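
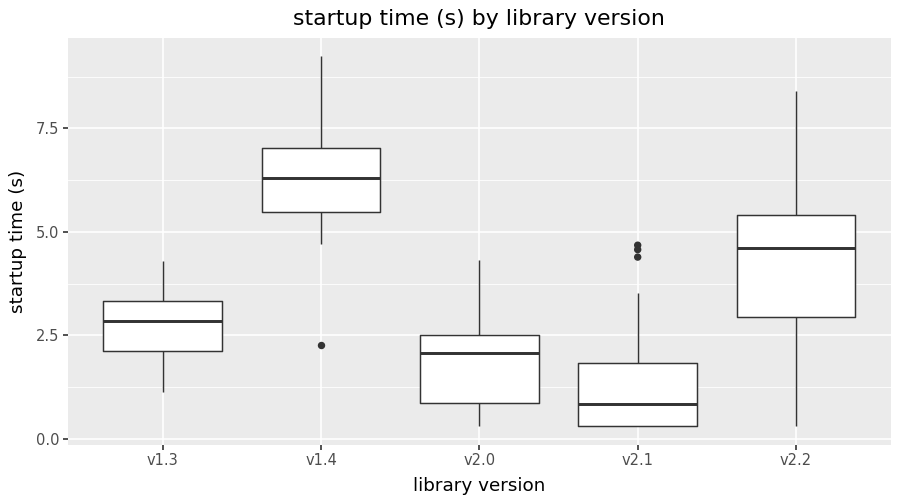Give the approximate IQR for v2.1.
Q3 ≈ 2.0, Q1 ≈ 0.5; IQR ≈ 1.5.

≈ 1.5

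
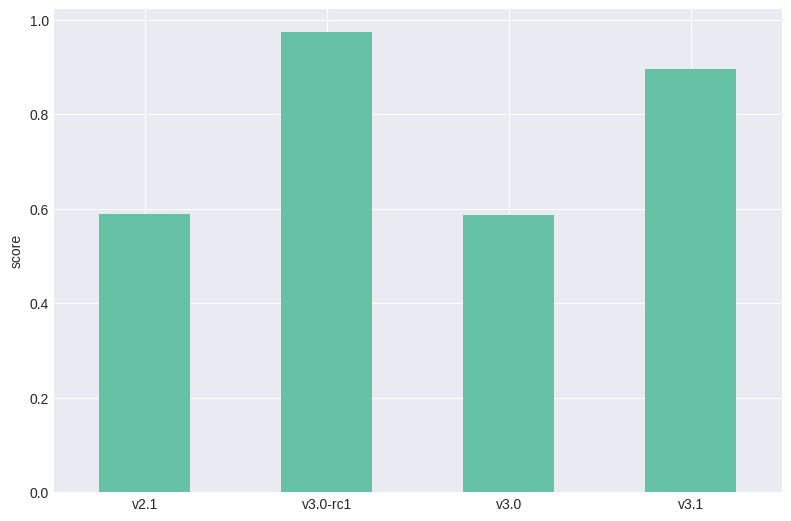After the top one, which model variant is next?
Top 3: v3.0-rc1 ≈ 1.0, v3.1 ≈ 0.9, v2.1 ≈ 0.6.

v3.1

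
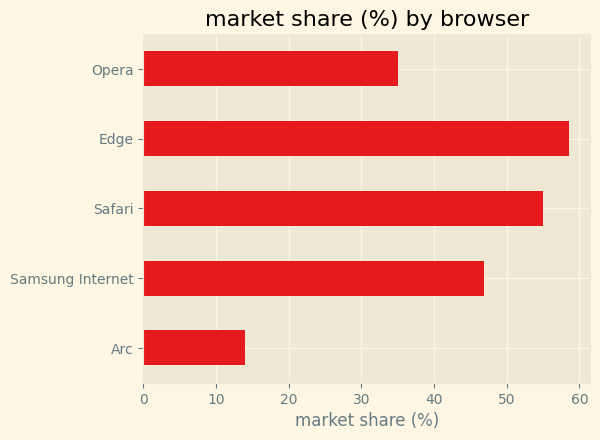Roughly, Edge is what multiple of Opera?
≈ 1.71×

Edge ≈ 60, Opera ≈ 35; 60/35 ≈ 1.71.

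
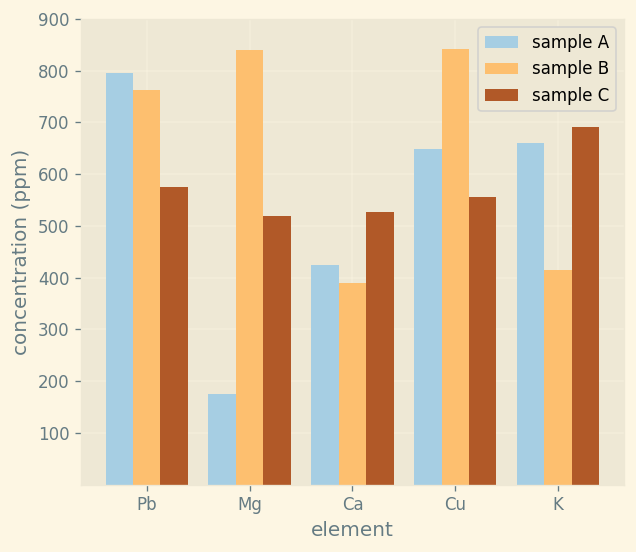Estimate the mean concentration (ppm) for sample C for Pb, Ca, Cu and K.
≈ 600

(600 + 500 + 600 + 700) / 4 ≈ 600.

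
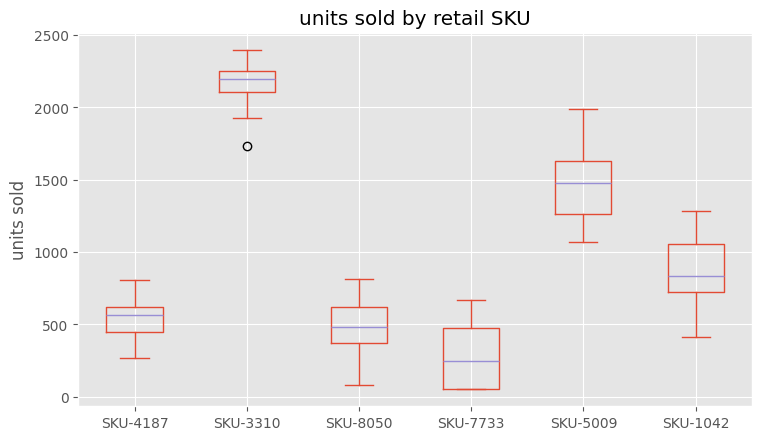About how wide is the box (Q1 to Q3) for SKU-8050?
≈ 200

Q3 ≈ 600, Q1 ≈ 400; IQR ≈ 200.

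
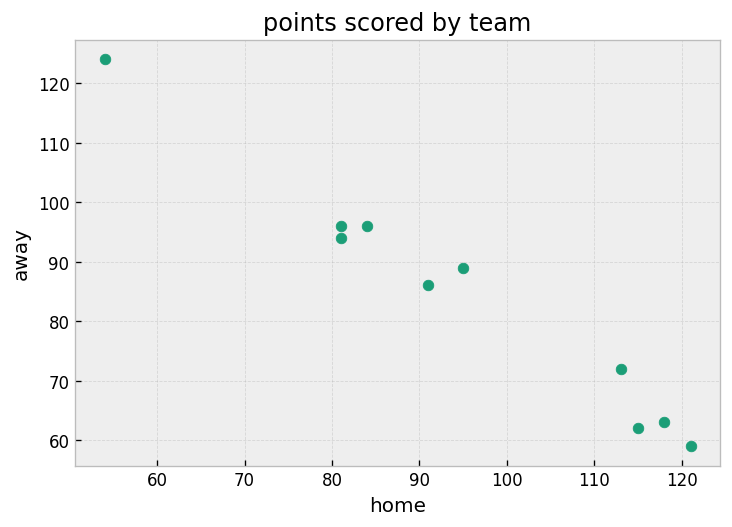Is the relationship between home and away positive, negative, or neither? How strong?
negative, strong

Points are negatively correlated; strong (|r| ≈ 1.0).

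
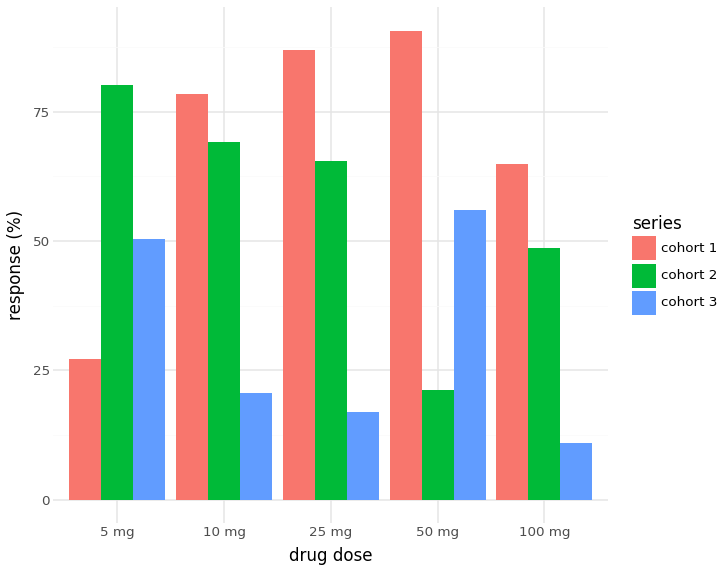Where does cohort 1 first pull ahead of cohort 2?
5 mg: cohort 1 ≈ 30 vs cohort 2 ≈ 80 (not yet); 10 mg: cohort 1 ≈ 80 vs cohort 2 ≈ 70 (first crossover).

10 mg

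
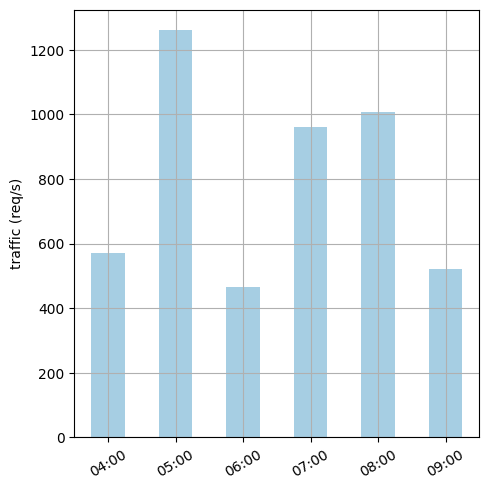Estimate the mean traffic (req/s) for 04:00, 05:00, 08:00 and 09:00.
(600 + 1200 + 1000 + 600) / 4 ≈ 850.

≈ 850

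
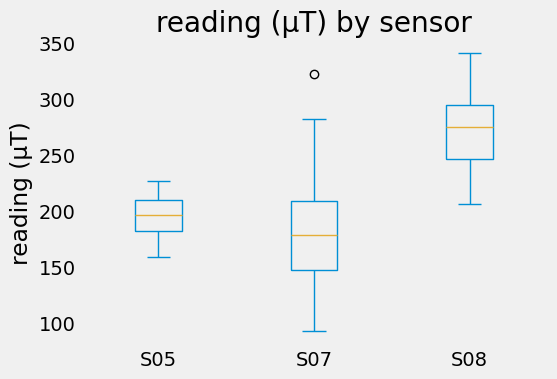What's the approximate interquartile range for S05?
≈ 30

Q3 ≈ 210, Q1 ≈ 180; IQR ≈ 30.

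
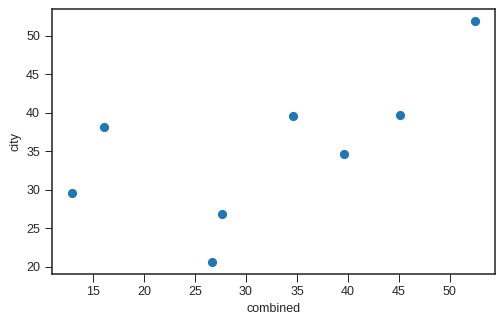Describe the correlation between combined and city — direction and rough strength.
positive, moderate

Points are positively correlated; moderate (|r| ≈ 0.6).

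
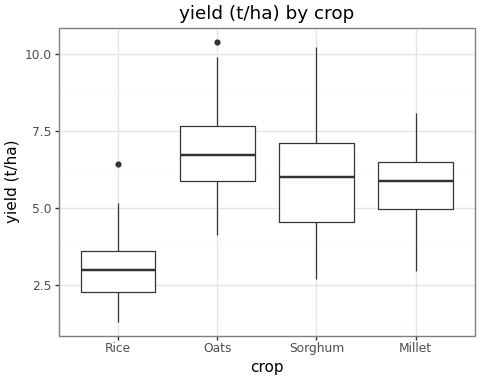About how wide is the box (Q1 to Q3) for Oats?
Q3 ≈ 7.5, Q1 ≈ 6.0; IQR ≈ 1.5.

≈ 1.5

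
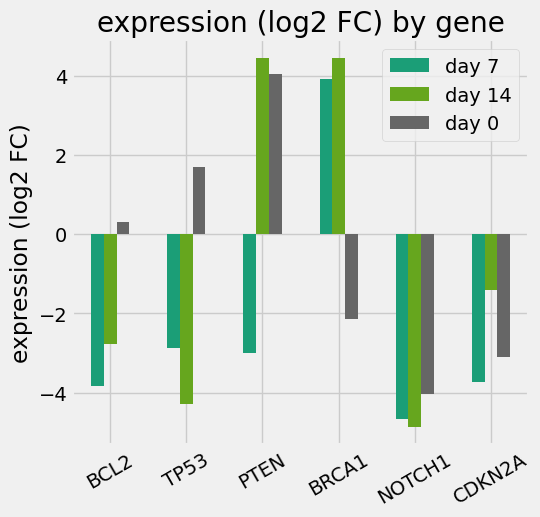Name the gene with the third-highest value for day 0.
BCL2

Top 4 for day 0: PTEN ≈ 4, TP53 ≈ 2, BCL2 ≈ 0, BRCA1 ≈ -2.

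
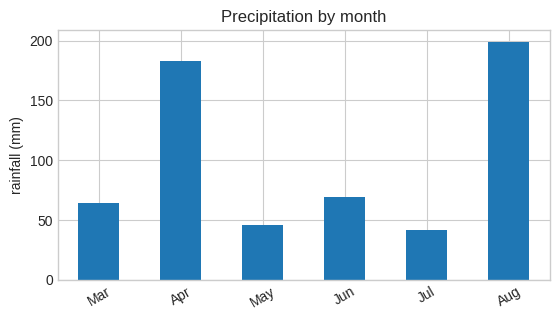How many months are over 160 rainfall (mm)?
Above 160: Apr, Aug.

2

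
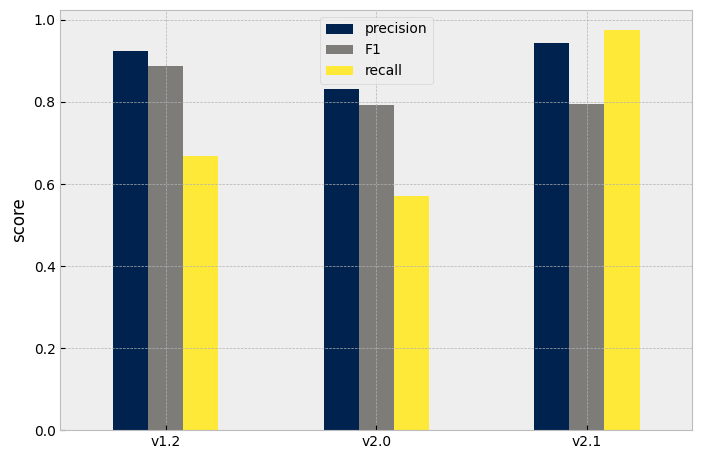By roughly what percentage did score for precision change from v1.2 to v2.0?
v1.2 ≈ 0.9, v2.0 ≈ 0.8; (0.8 − 0.9) / 0.9 ≈ -11.1%.

≈ -11.1%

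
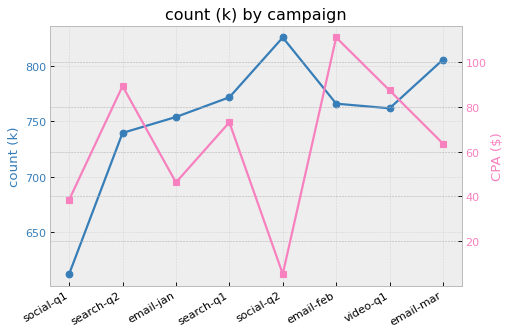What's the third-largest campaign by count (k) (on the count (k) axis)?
search-q1

Top 4 (on the count (k) axis): social-q2 ≈ 820, email-mar ≈ 800, search-q1 ≈ 780, email-feb ≈ 760.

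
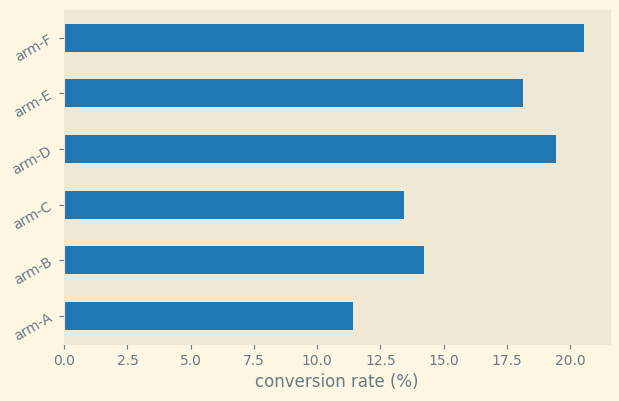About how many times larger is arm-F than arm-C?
arm-F ≈ 20, arm-C ≈ 14; 20/14 ≈ 1.43.

≈ 1.43×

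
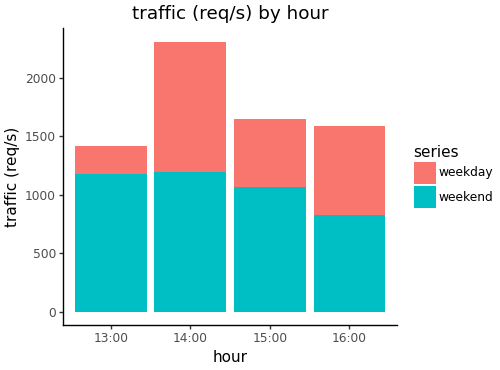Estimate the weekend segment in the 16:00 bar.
≈ 800

weekend top ≈ 800, bottom ≈ 0; segment ≈ 800.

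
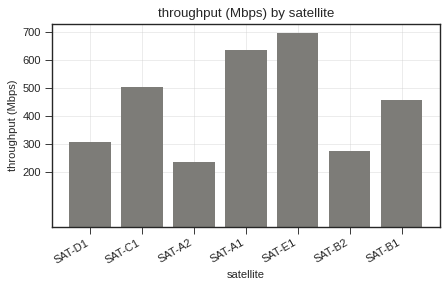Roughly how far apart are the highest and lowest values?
≈ 500

Max SAT-E1 ≈ 700, min SAT-A2 ≈ 200; range ≈ 500.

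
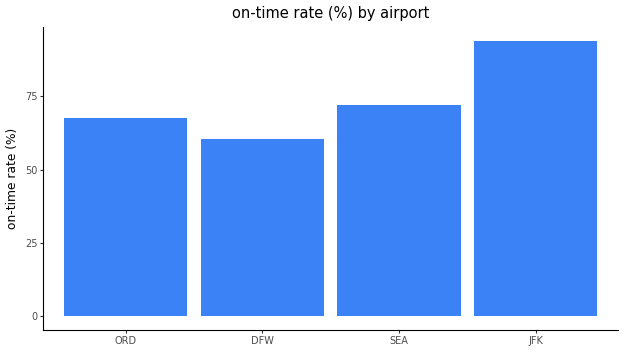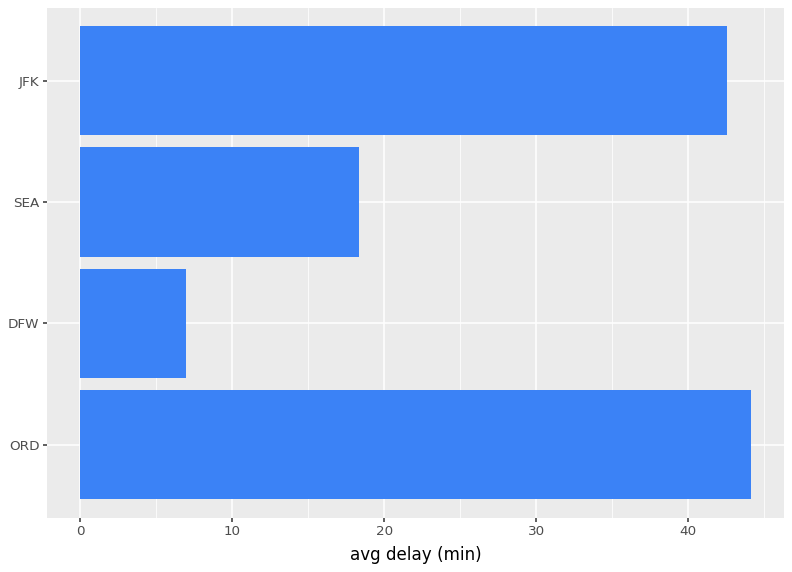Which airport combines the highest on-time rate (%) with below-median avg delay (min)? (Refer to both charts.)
Chart 2 median avg delay (min) ≈ 30; below-median airports: DFW, SEA. Among those, SEA has the highest on-time rate (%) (≈ 70).

SEA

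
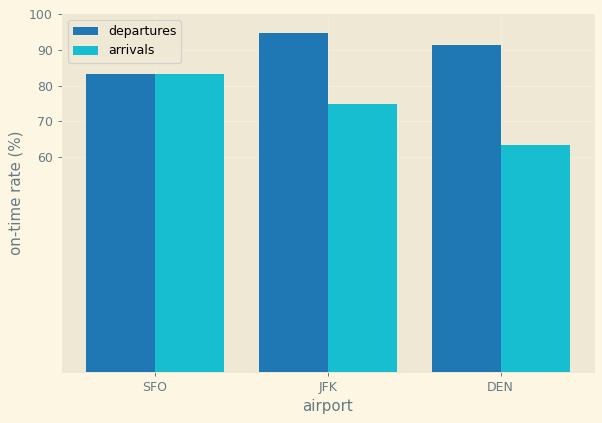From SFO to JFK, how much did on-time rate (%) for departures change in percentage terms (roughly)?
SFO ≈ 80, JFK ≈ 90; (90 − 80) / 80 ≈ +12.5%.

≈ +12.5%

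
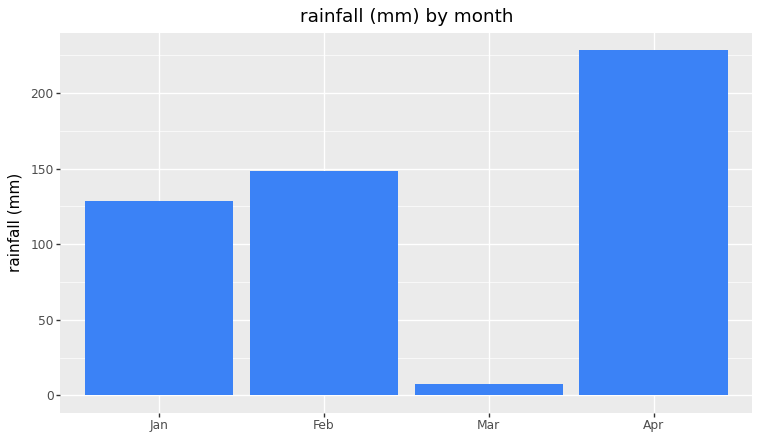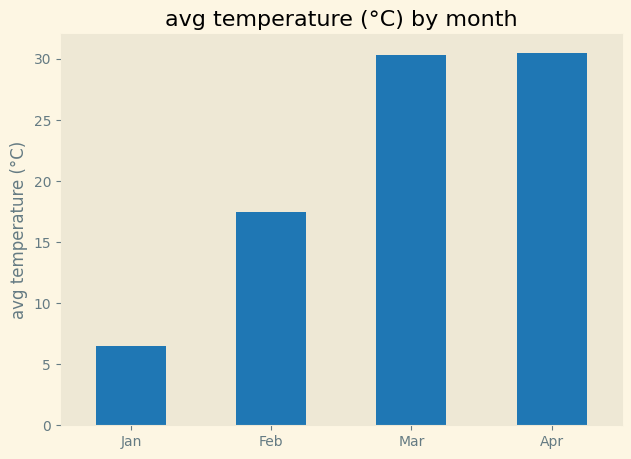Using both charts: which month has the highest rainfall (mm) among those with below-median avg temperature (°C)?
Feb

Chart 2 median avg temperature (°C) ≈ 25; below-median months: Jan, Feb. Among those, Feb has the highest rainfall (mm) (≈ 150).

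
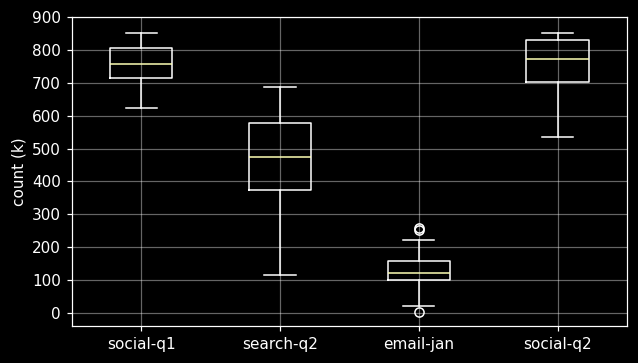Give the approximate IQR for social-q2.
Q3 ≈ 800, Q1 ≈ 700; IQR ≈ 100.

≈ 100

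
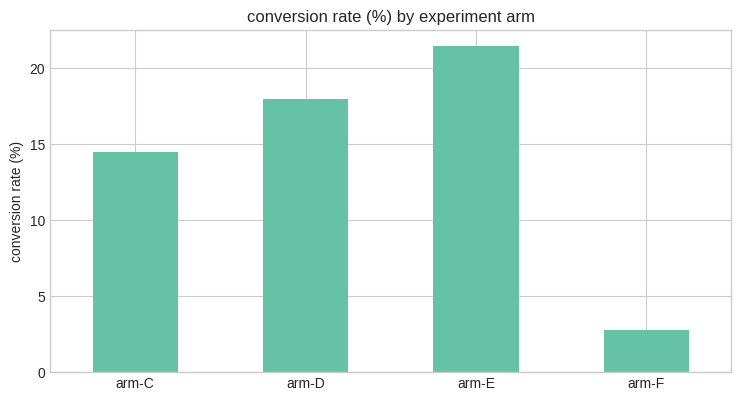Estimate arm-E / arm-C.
arm-E ≈ 22, arm-C ≈ 14; 22/14 ≈ 1.57.

≈ 1.57×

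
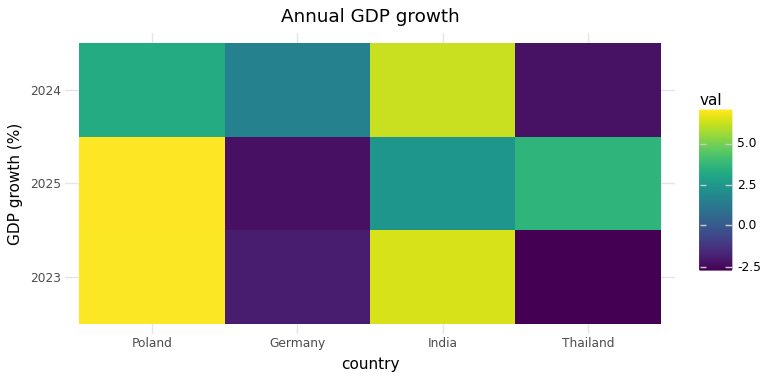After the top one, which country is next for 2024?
Poland

Top 3 for 2024: India ≈ 6, Poland ≈ 3, Germany ≈ 2.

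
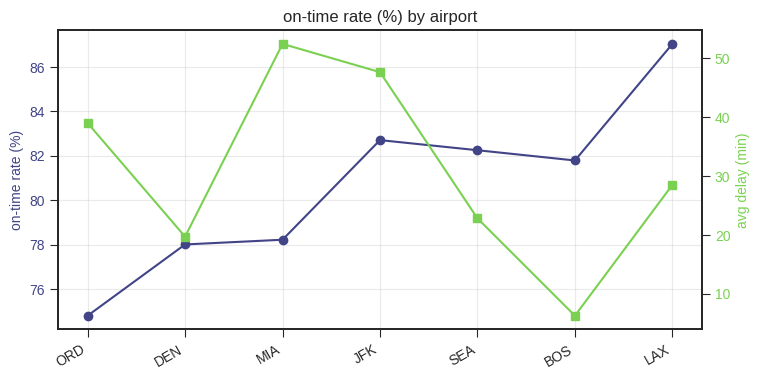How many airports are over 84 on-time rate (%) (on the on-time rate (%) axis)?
1

Above 84: LAX.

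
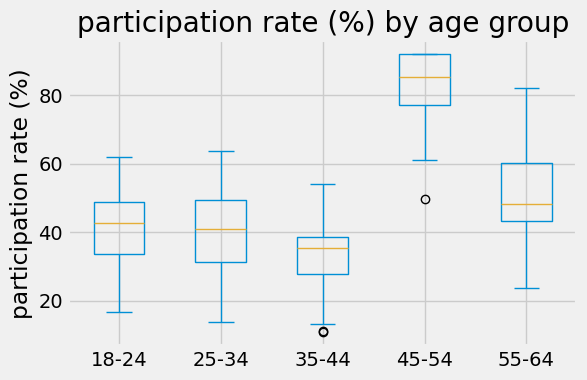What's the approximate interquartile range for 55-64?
≈ 15

Q3 ≈ 60, Q1 ≈ 45; IQR ≈ 15.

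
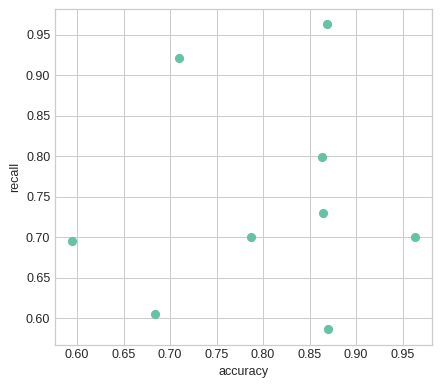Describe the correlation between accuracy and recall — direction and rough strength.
no clear correlation

Points are roughly uncorrelated; weak (|r| ≈ 0.1).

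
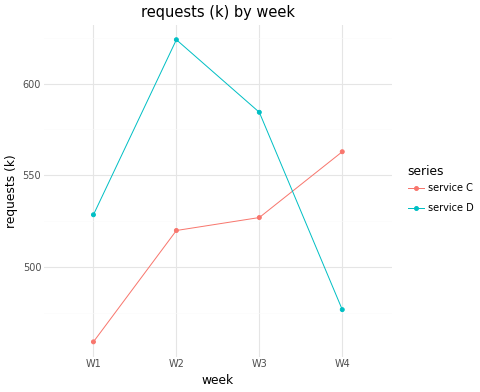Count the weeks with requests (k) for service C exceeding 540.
Above 540: W4.

1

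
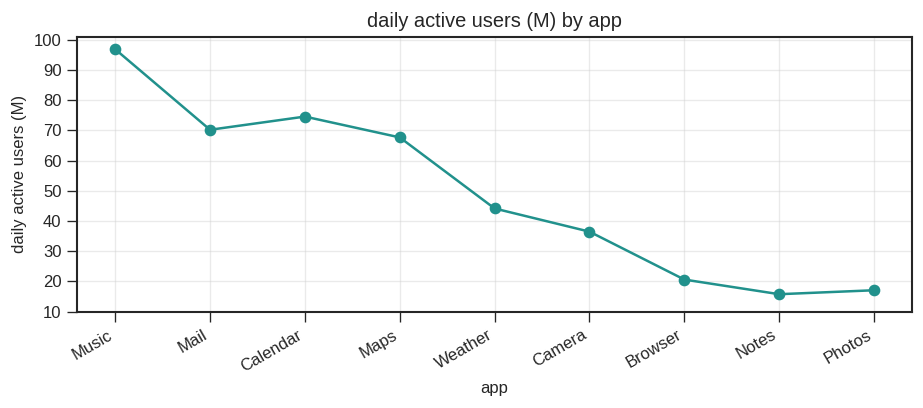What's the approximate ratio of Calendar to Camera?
≈ 1.75×

Calendar ≈ 70, Camera ≈ 40; 70/40 ≈ 1.75.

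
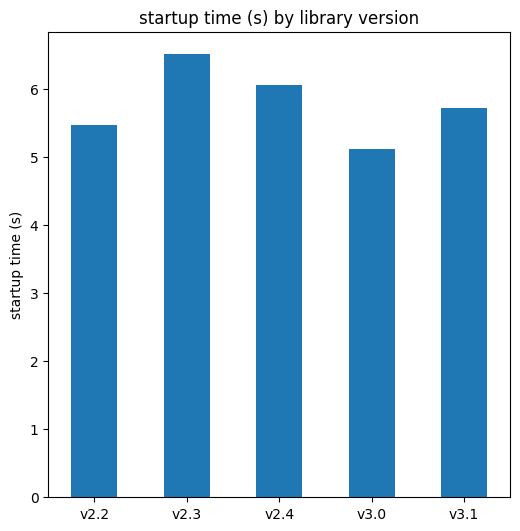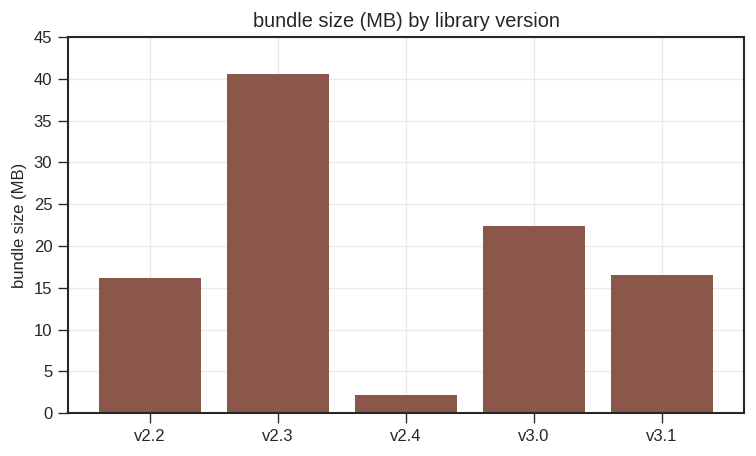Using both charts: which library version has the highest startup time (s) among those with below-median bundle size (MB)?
v2.4

Chart 2 median bundle size (MB) ≈ 15; below-median library versions: v2.2, v2.4. Among those, v2.4 has the highest startup time (s) (≈ 6).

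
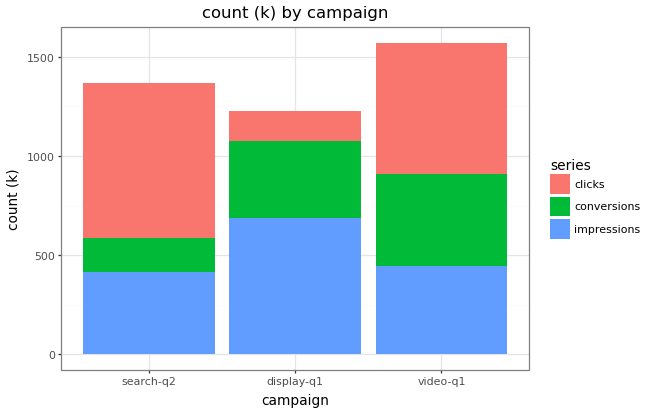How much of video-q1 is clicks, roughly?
clicks top ≈ 1600, bottom ≈ 1000; segment ≈ 600.

≈ 600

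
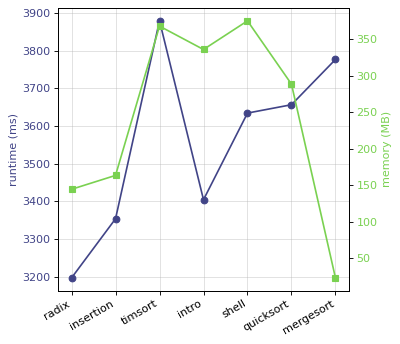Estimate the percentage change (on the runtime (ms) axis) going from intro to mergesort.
intro ≈ 3400, mergesort ≈ 3800; (3800 − 3400) / 3400 ≈ +11.8%.

≈ +11.8%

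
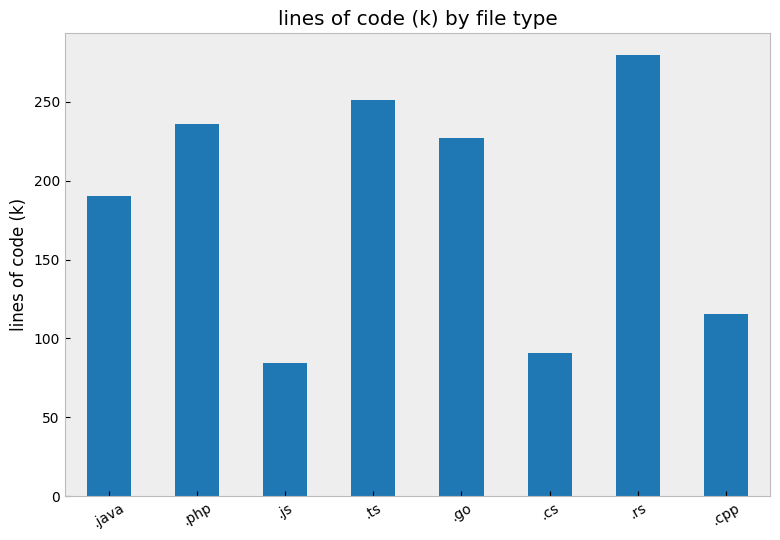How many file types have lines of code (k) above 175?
5

Above 175: .java, .php, .ts, .go, .rs.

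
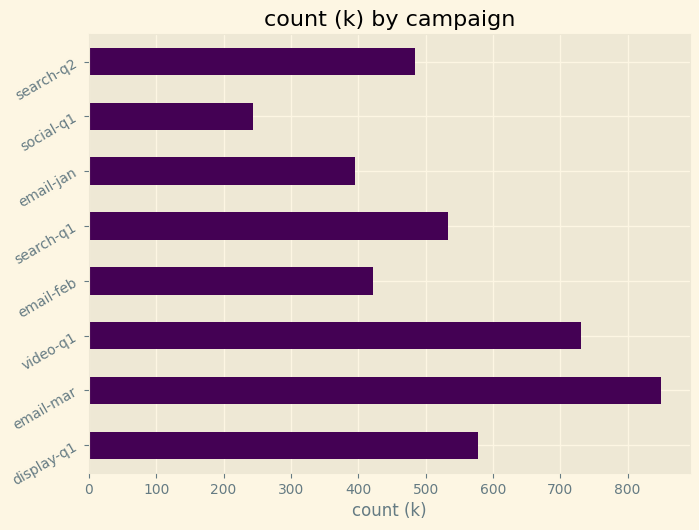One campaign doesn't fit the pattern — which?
email-mar ≈ 800; the rest sit between ≈ 200 and ≈ 700.

email-mar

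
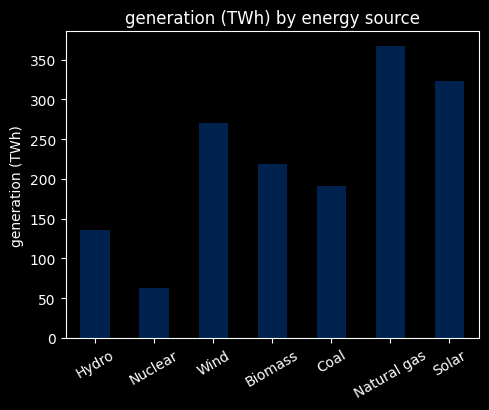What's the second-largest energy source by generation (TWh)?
Top 3: Natural gas ≈ 350, Solar ≈ 300, Wind ≈ 250.

Solar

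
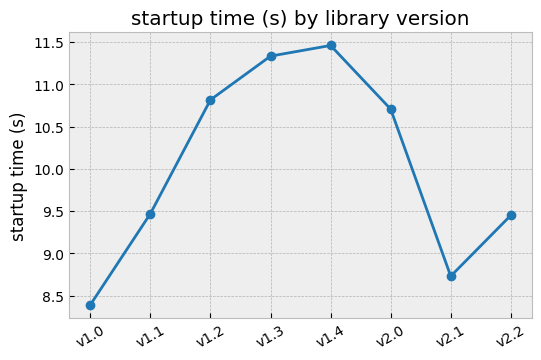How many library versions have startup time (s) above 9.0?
Above 9.0: v1.1, v1.2, v1.3, v1.4, v2.0, v2.2.

6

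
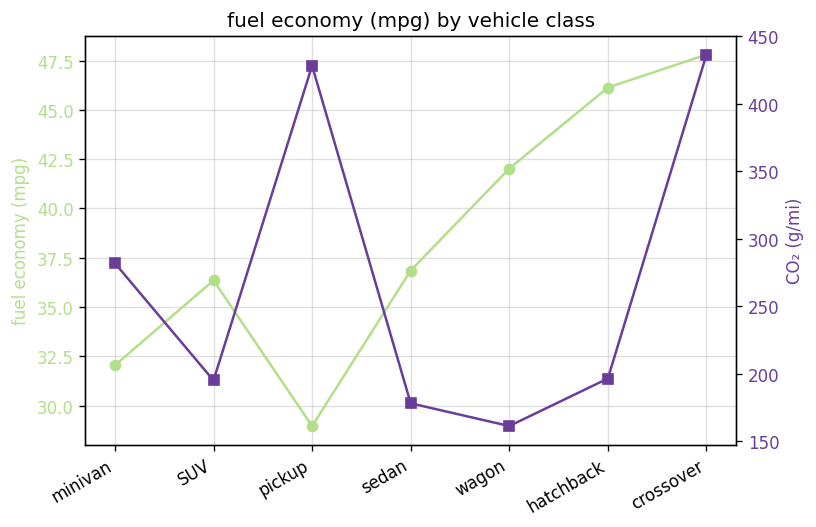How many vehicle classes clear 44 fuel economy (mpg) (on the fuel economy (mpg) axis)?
Above 44: hatchback, crossover.

2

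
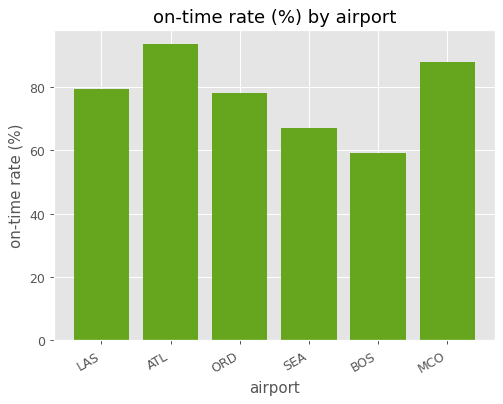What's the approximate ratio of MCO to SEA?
≈ 1.29×

MCO ≈ 90, SEA ≈ 70; 90/70 ≈ 1.29.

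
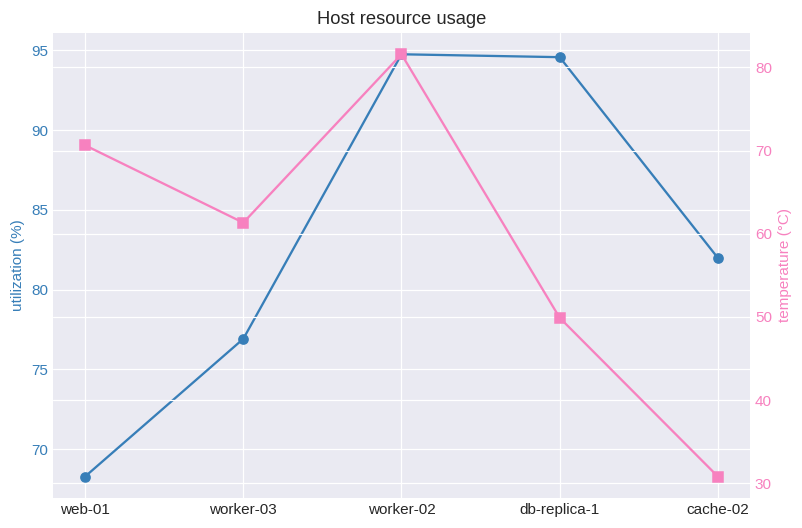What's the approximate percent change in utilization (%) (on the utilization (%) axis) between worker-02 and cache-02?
≈ -15.8%

worker-02 ≈ 95, cache-02 ≈ 80; (80 − 95) / 95 ≈ -15.8%.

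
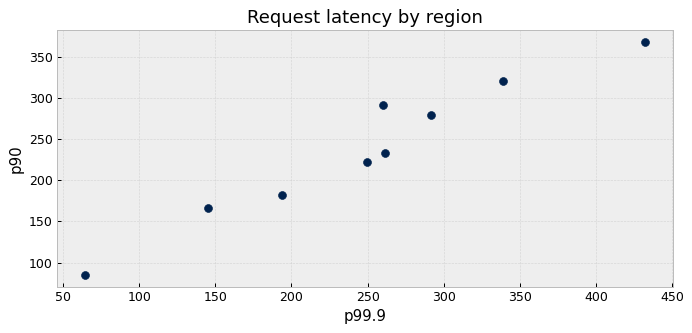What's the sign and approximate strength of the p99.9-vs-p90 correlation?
positive, strong

Points are positively correlated; strong (|r| ≈ 1.0).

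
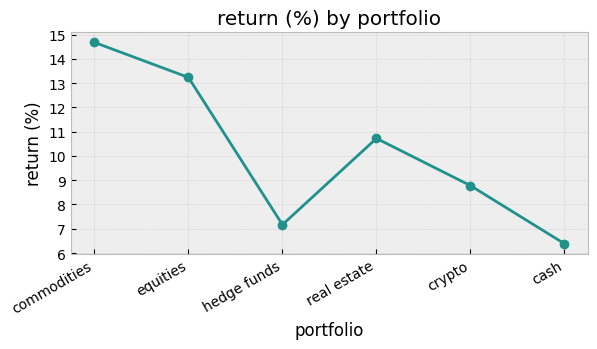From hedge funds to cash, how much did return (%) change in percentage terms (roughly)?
hedge funds ≈ 7, cash ≈ 6; (6 − 7) / 7 ≈ -14.3%.

≈ -14.3%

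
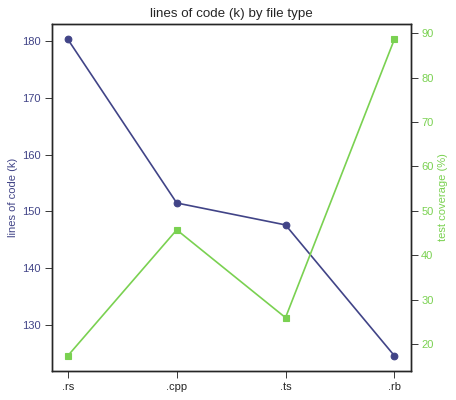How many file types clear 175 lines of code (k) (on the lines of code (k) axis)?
Above 175: .rs.

1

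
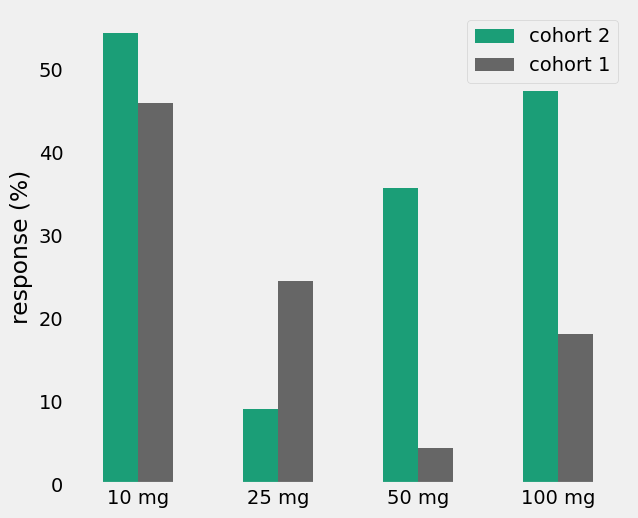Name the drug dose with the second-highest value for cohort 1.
25 mg

Top 3 for cohort 1: 10 mg ≈ 45, 25 mg ≈ 25, 100 mg ≈ 20.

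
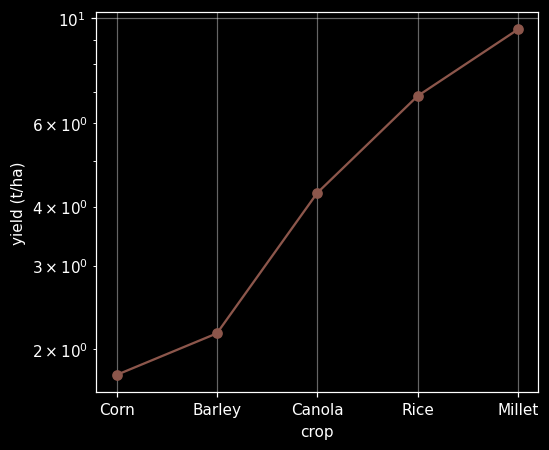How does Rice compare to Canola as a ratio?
≈ 1.75×

Rice ≈ 7, Canola ≈ 4; 7/4 ≈ 1.75.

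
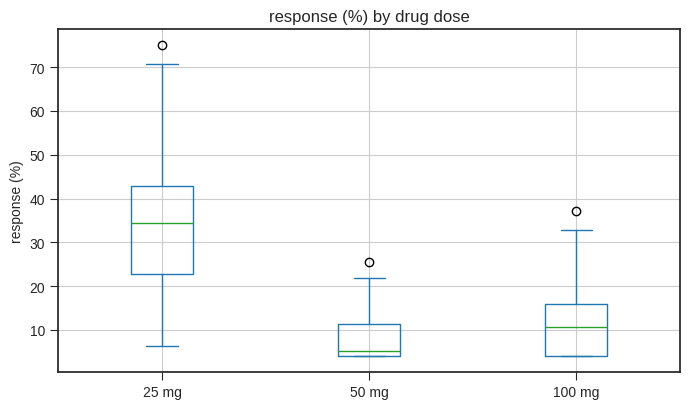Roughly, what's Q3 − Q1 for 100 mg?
Q3 ≈ 15, Q1 ≈ 5; IQR ≈ 10.

≈ 10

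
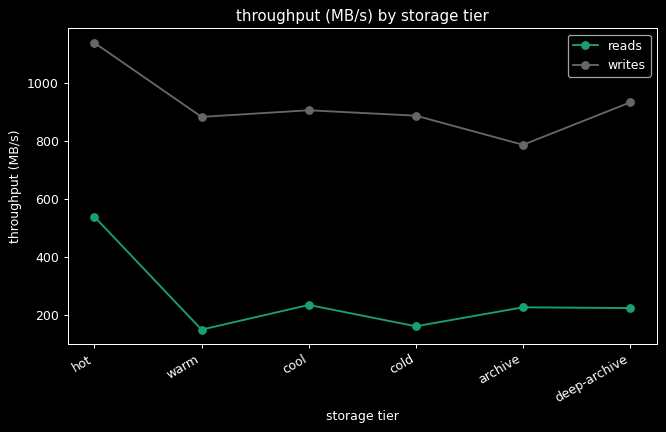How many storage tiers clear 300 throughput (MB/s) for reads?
Above 300: hot.

1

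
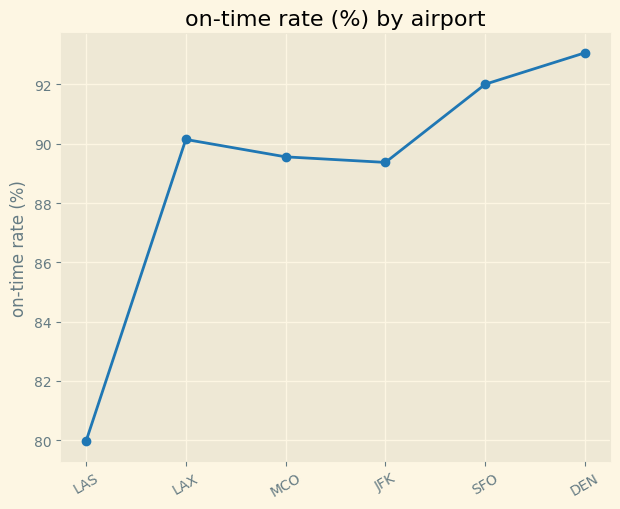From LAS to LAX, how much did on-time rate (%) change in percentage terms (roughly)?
≈ +12.5%

LAS ≈ 80, LAX ≈ 90; (90 − 80) / 80 ≈ +12.5%.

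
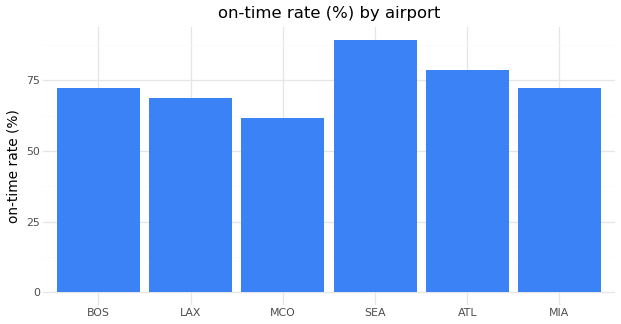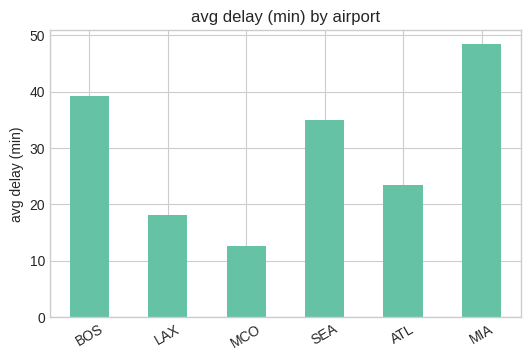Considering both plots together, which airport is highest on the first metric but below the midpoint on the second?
Chart 2 median avg delay (min) ≈ 30; below-median airports: LAX, MCO, ATL. Among those, ATL has the highest on-time rate (%) (≈ 80).

ATL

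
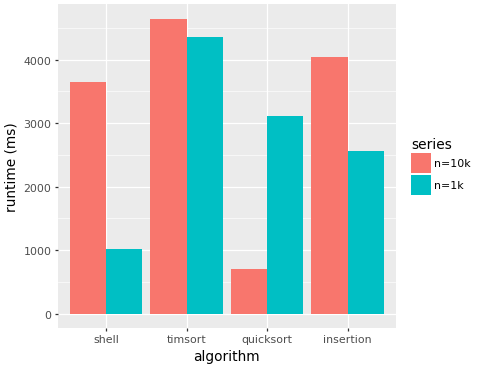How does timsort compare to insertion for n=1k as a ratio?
timsort ≈ 4500, insertion ≈ 2500; 4500/2500 ≈ 1.8.

≈ 1.8×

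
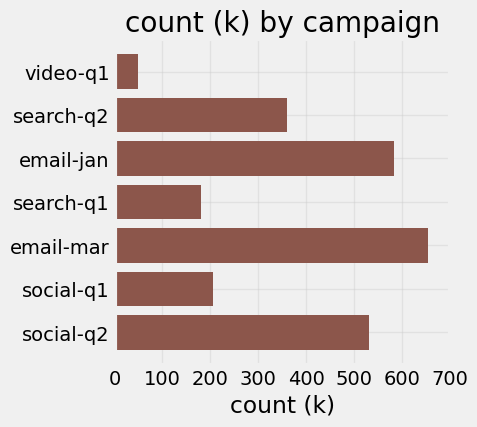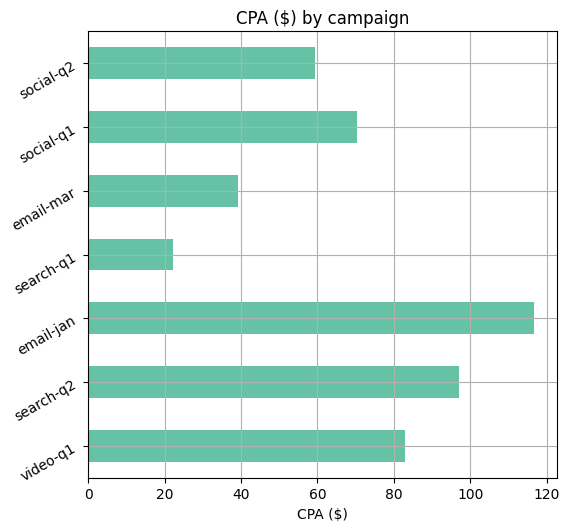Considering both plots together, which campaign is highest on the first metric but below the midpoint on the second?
email-mar

Chart 2 median CPA ($) ≈ 80; below-median campaigns: search-q1, email-mar, social-q2. Among those, email-mar has the highest count (k) (≈ 700).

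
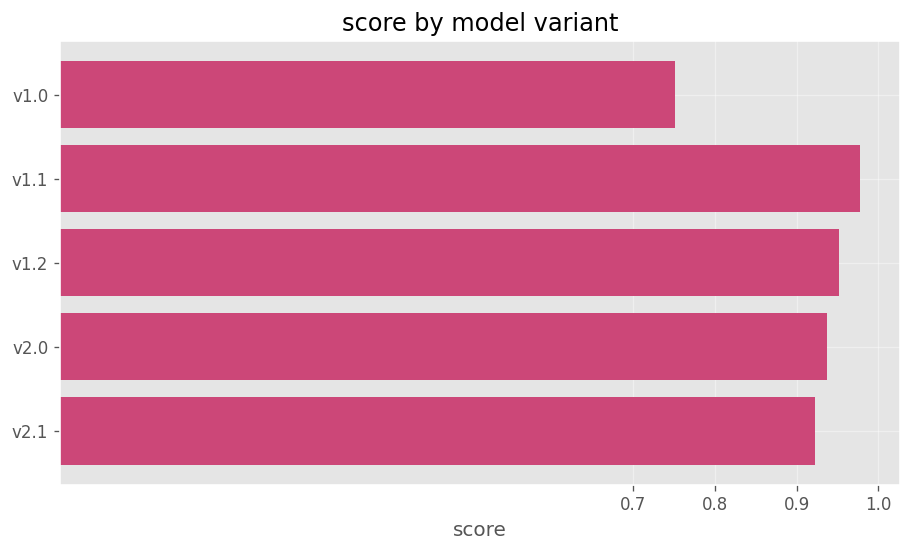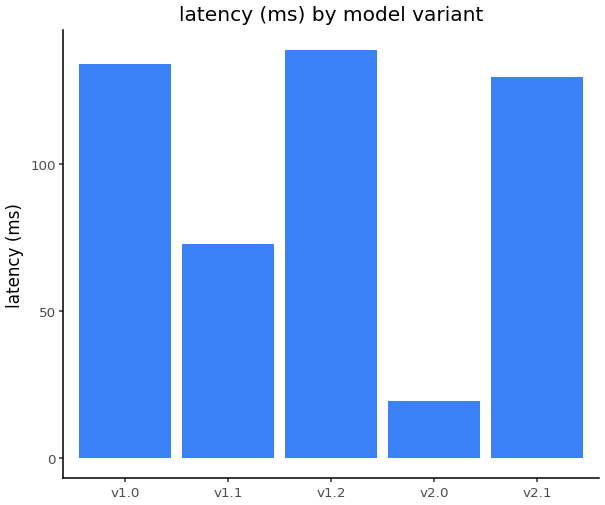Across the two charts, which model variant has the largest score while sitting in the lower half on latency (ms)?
Chart 2 median latency (ms) ≈ 120; below-median model variants: v1.1, v2.0. Among those, v1.1 has the highest score (≈ 1).

v1.1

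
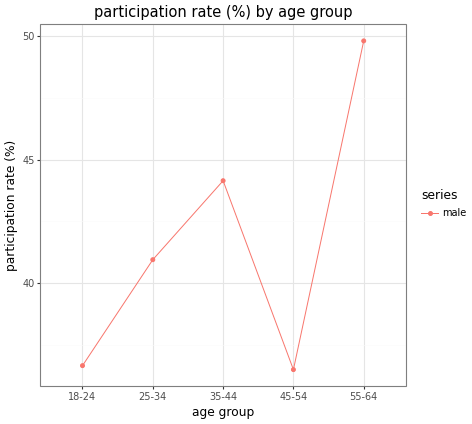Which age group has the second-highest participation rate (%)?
Top 3: 55-64 ≈ 50, 35-44 ≈ 44, 25-34 ≈ 40.

35-44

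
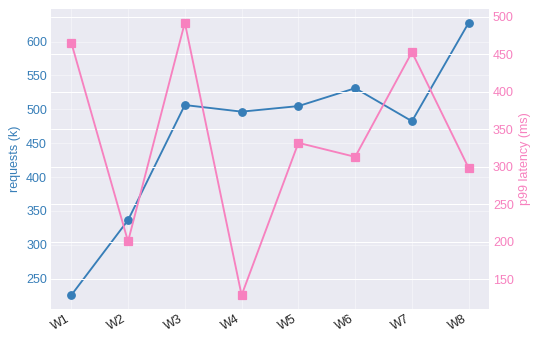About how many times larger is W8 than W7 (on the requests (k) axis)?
W8 ≈ 650, W7 ≈ 500; 650/500 ≈ 1.3.

≈ 1.3×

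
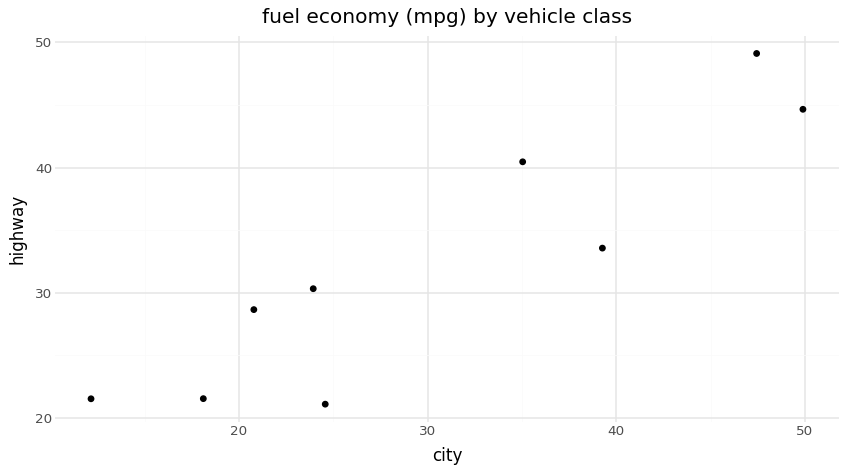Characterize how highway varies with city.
positive, strong

Points are positively correlated; strong (|r| ≈ 0.9).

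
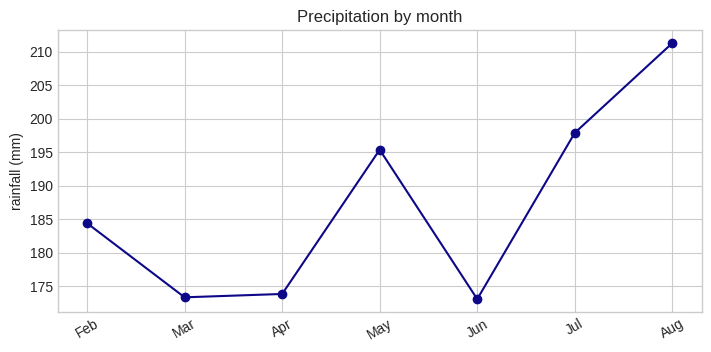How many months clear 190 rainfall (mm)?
3

Above 190: May, Jul, Aug.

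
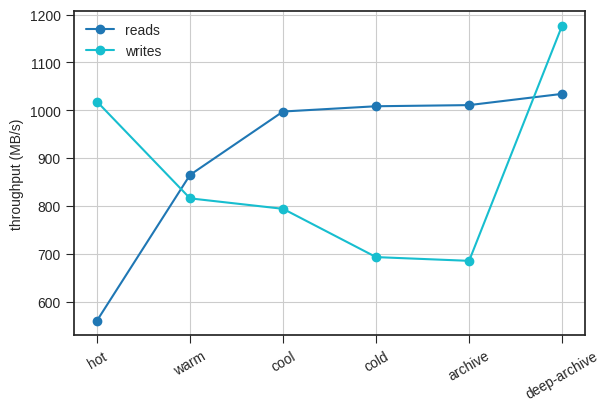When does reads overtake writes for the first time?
hot: reads ≈ 600 vs writes ≈ 1000 (not yet); warm: reads ≈ 900 vs writes ≈ 800 (first crossover).

warm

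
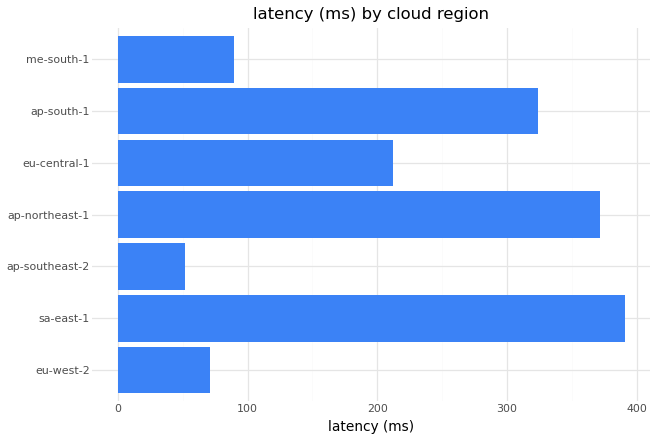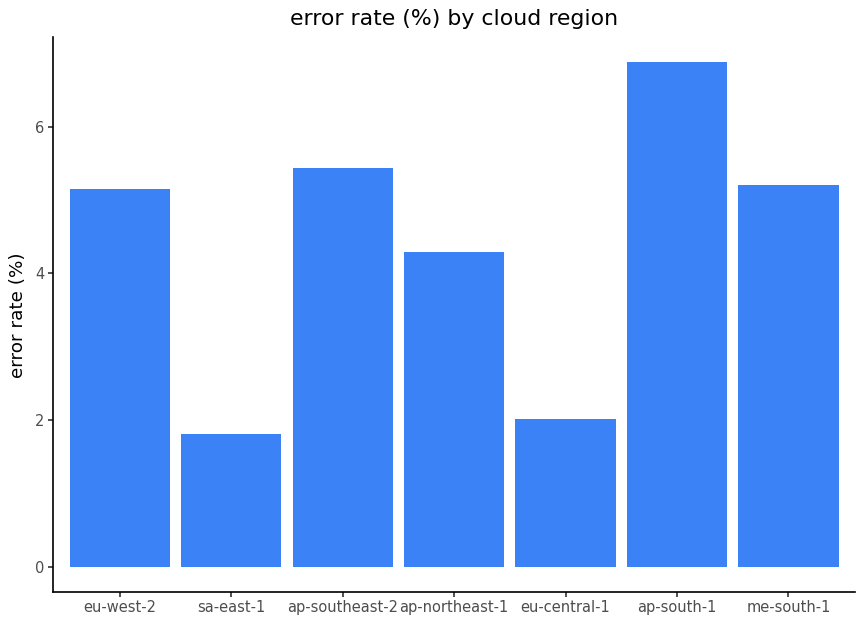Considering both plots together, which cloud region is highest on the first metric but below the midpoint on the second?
sa-east-1

Chart 2 median error rate (%) ≈ 5; below-median cloud regions: sa-east-1, ap-northeast-1, eu-central-1. Among those, sa-east-1 has the highest latency (ms) (≈ 400).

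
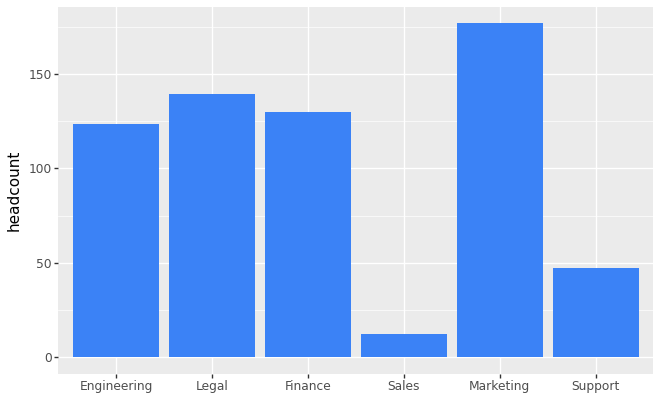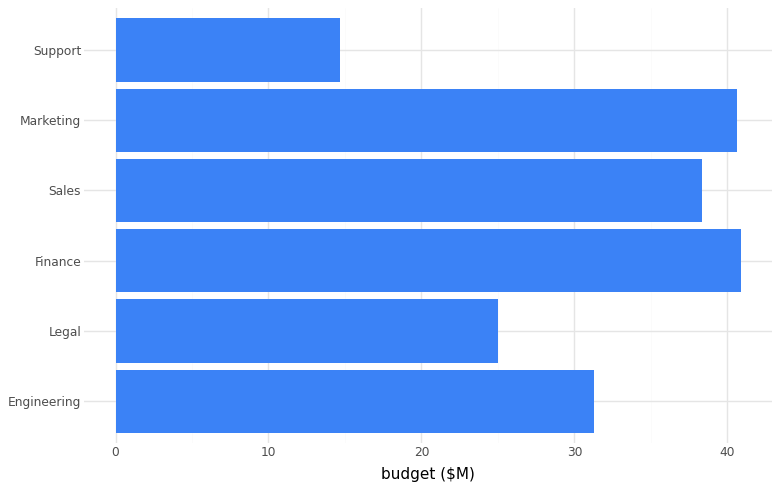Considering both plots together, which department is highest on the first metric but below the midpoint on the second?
Chart 2 median budget ($M) ≈ 35; below-median departments: Engineering, Legal, Support. Among those, Legal has the highest headcount (≈ 140).

Legal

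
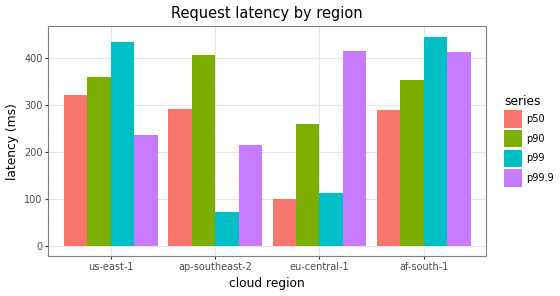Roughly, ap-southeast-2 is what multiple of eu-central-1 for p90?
≈ 1.6×

ap-southeast-2 ≈ 400, eu-central-1 ≈ 250; 400/250 ≈ 1.6.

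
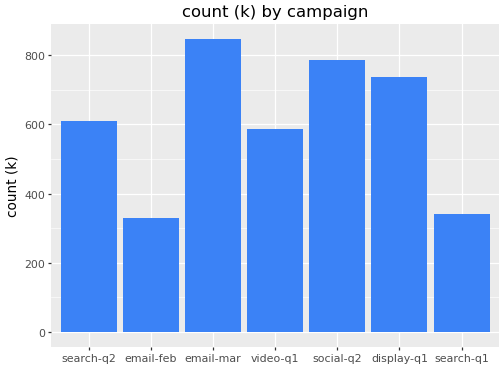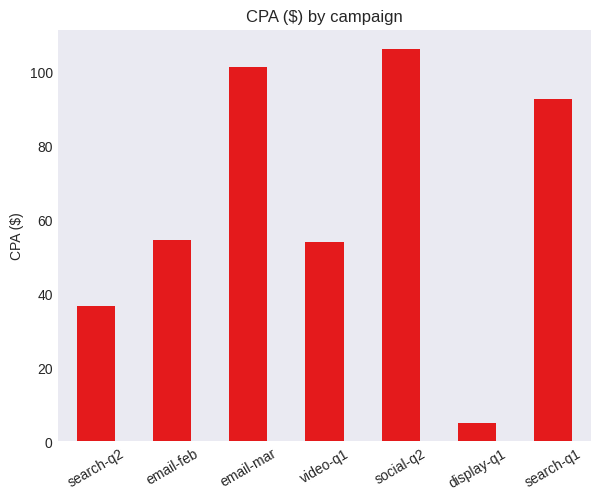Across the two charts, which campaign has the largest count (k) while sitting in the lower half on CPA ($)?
display-q1

Chart 2 median CPA ($) ≈ 50; below-median campaigns: search-q2, video-q1, display-q1. Among those, display-q1 has the highest count (k) (≈ 700).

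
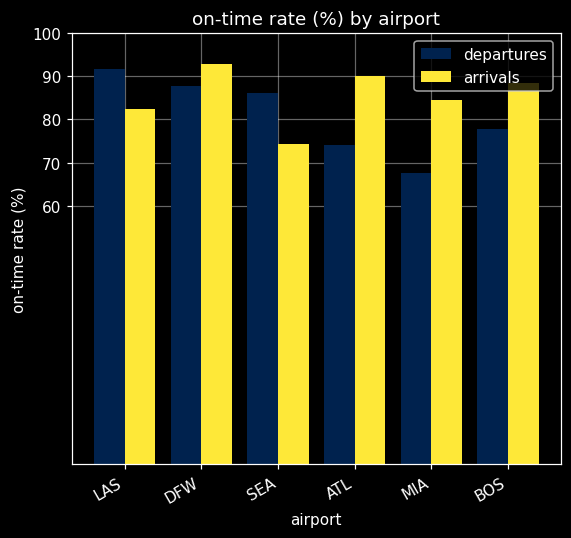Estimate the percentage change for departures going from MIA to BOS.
MIA ≈ 70, BOS ≈ 80; (80 − 70) / 70 ≈ +14.3%.

≈ +14.3%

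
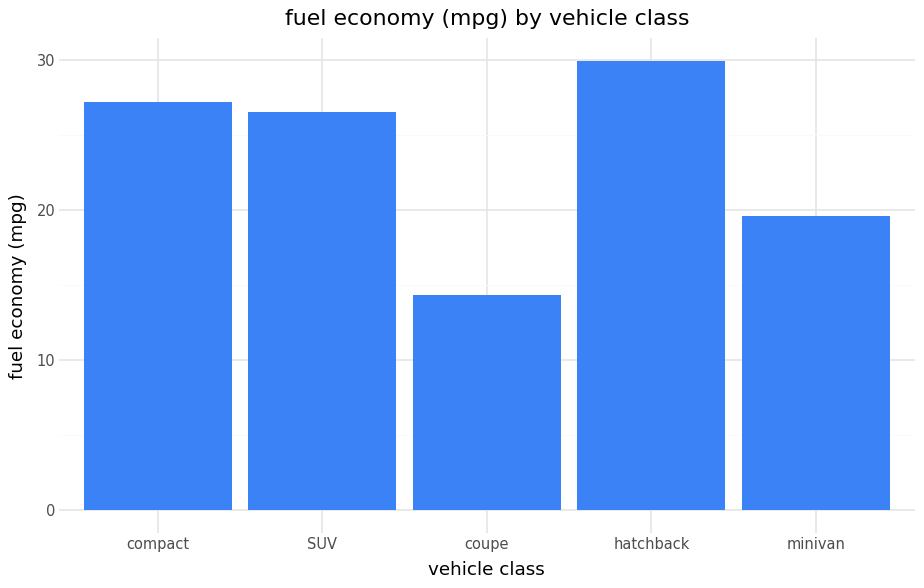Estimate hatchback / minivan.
≈ 1.5×

hatchback ≈ 30, minivan ≈ 20; 30/20 ≈ 1.5.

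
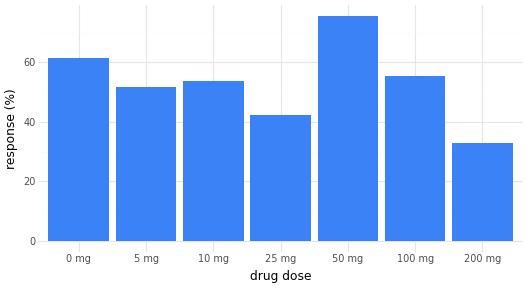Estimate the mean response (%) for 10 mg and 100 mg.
(50 + 60) / 2 ≈ 55.

≈ 55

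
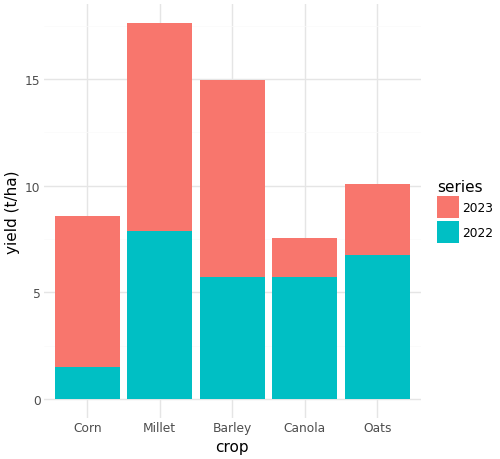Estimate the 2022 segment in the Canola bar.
≈ 6

2022 top ≈ 6, bottom ≈ 0; segment ≈ 6.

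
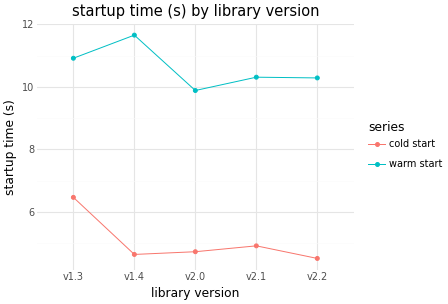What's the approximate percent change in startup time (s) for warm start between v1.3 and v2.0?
v1.3 ≈ 11, v2.0 ≈ 10; (10 − 11) / 11 ≈ -9.1%.

≈ -9.1%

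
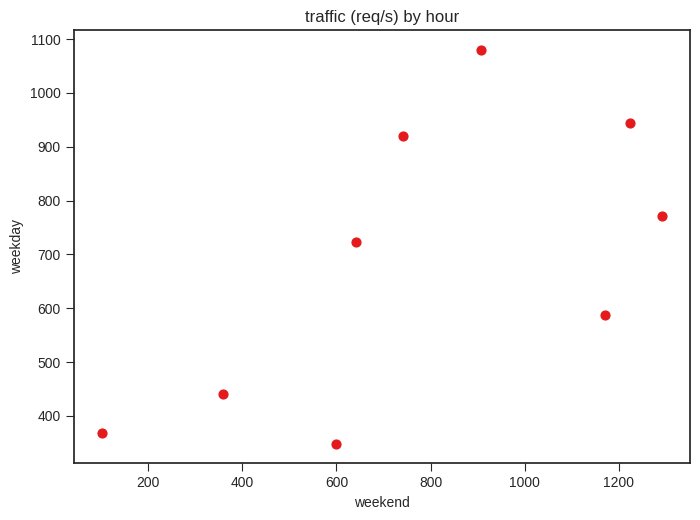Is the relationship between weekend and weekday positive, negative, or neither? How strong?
Points are positively correlated; moderate (|r| ≈ 0.6).

positive, moderate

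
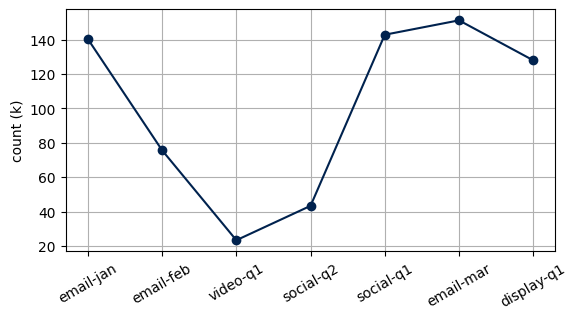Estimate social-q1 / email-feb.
≈ 1.75×

social-q1 ≈ 140, email-feb ≈ 80; 140/80 ≈ 1.75.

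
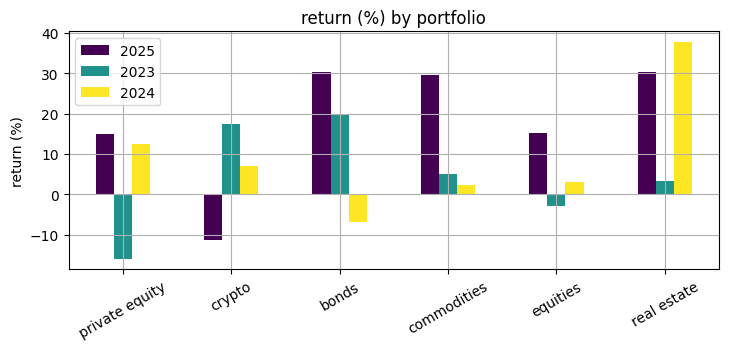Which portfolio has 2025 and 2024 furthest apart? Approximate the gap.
bonds: 2025 ≈ 30, 2024 ≈ -5 → gap ≈ 35. Next-largest (commodities) is only ≈ 30.

bonds, ≈ 35 %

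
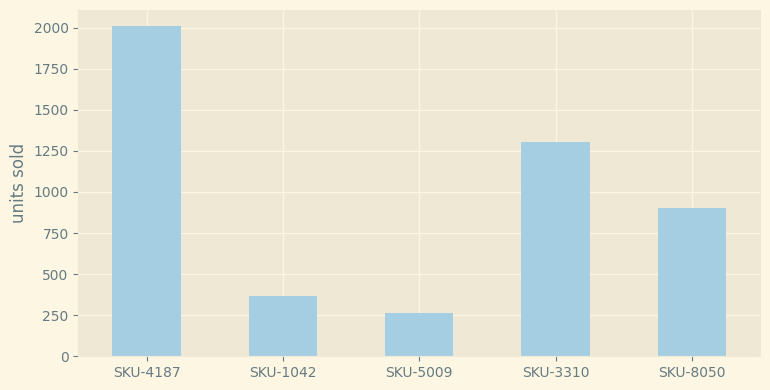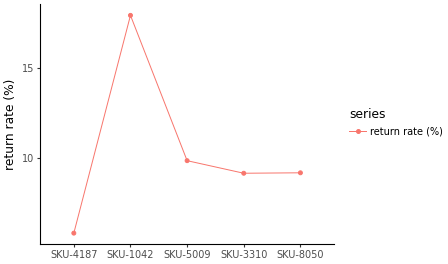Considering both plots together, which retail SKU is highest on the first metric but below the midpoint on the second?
SKU-4187

Chart 2 median return rate (%) ≈ 10; below-median retail SKUs: SKU-4187, SKU-3310. Among those, SKU-4187 has the highest units sold (≈ 2000).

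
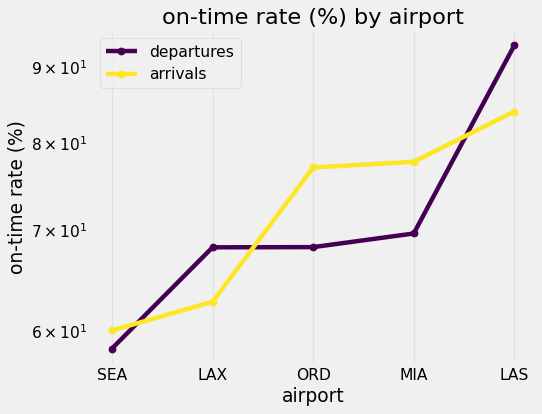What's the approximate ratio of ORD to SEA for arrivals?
≈ 1.25×

ORD ≈ 75, SEA ≈ 60; 75/60 ≈ 1.25.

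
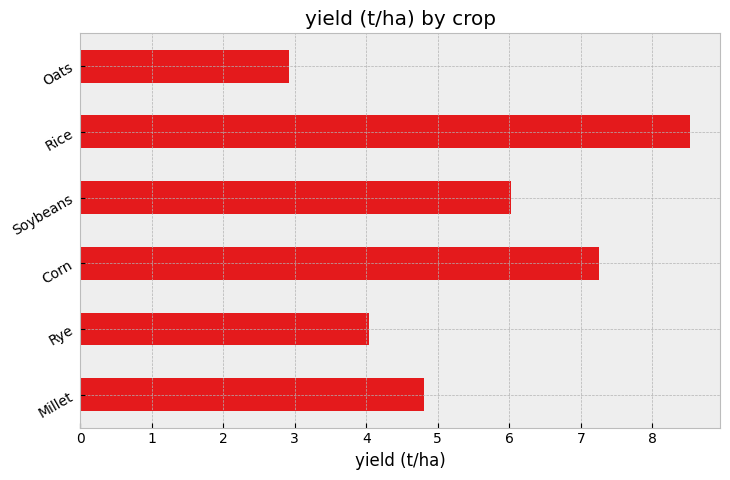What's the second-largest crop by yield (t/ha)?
Top 3: Rice ≈ 9, Corn ≈ 7, Soybeans ≈ 6.

Corn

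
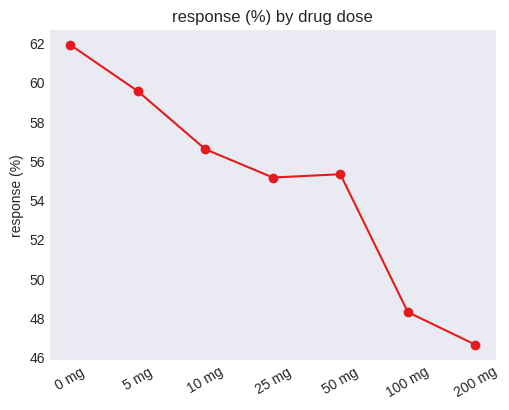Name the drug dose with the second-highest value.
5 mg

Top 3: 0 mg ≈ 62, 5 mg ≈ 60, 10 mg ≈ 56.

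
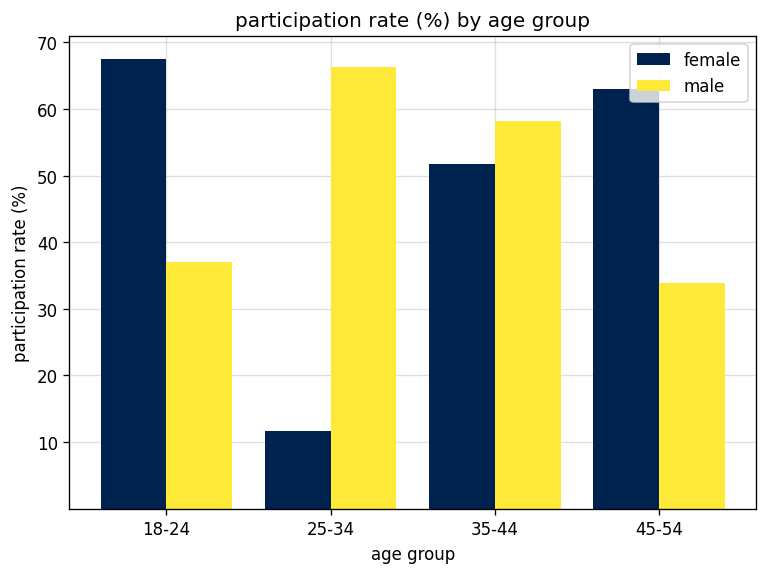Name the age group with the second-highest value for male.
Top 3 for male: 25-34 ≈ 70, 35-44 ≈ 60, 18-24 ≈ 40.

35-44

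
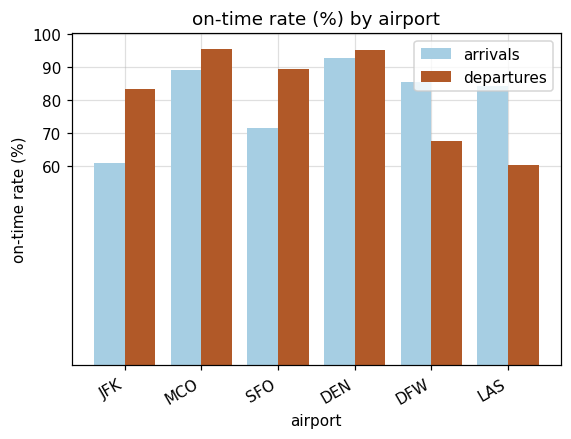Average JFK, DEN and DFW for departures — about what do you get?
≈ 83

(80 + 100 + 70) / 3 ≈ 83.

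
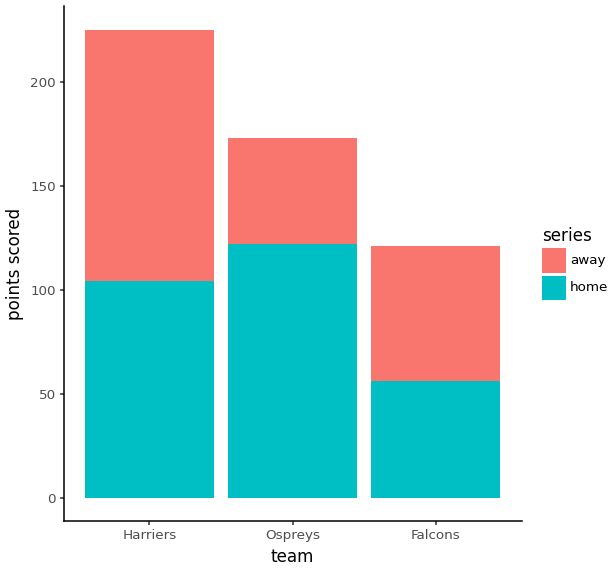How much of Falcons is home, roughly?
≈ 60

home top ≈ 60, bottom ≈ 0; segment ≈ 60.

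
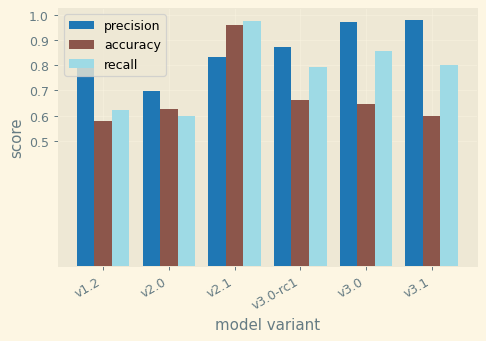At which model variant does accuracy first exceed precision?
v2.1

v2.0: accuracy ≈ 0.6 vs precision ≈ 0.7 (not yet); v2.1: accuracy ≈ 1.0 vs precision ≈ 0.8 (first crossover).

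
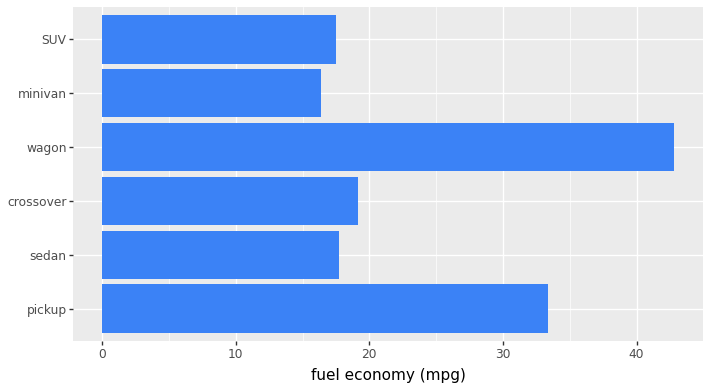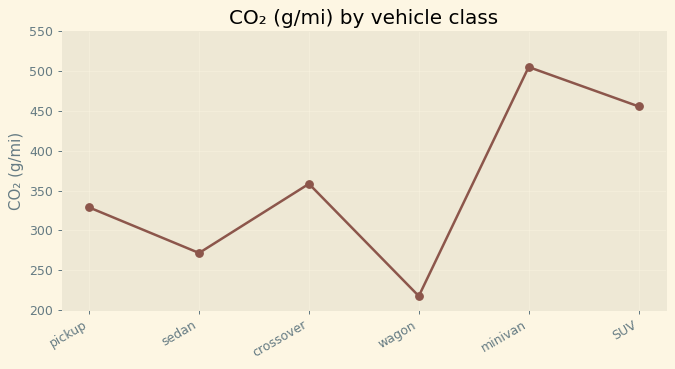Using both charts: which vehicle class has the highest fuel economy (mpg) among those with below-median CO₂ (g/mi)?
Chart 2 median CO₂ (g/mi) ≈ 350; below-median vehicle classes: pickup, sedan, wagon. Among those, wagon has the highest fuel economy (mpg) (≈ 45).

wagon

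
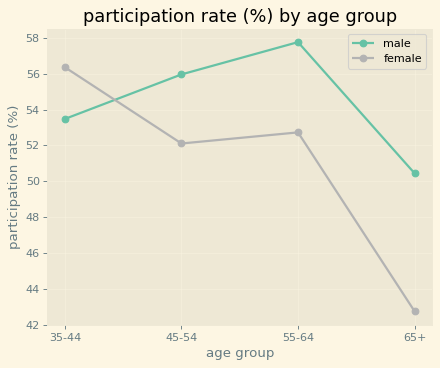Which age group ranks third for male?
35-44

Top 4 for male: 55-64 ≈ 58, 45-54 ≈ 56, 35-44 ≈ 54, 65+ ≈ 50.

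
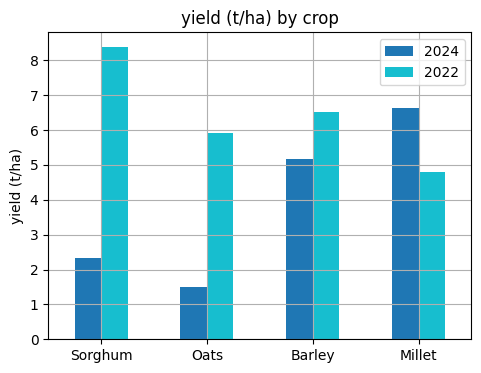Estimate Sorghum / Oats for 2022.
Sorghum ≈ 8, Oats ≈ 6; 8/6 ≈ 1.33.

≈ 1.33×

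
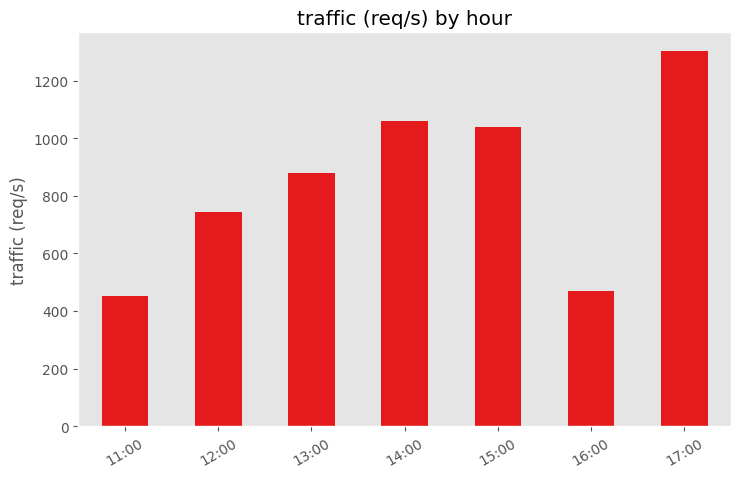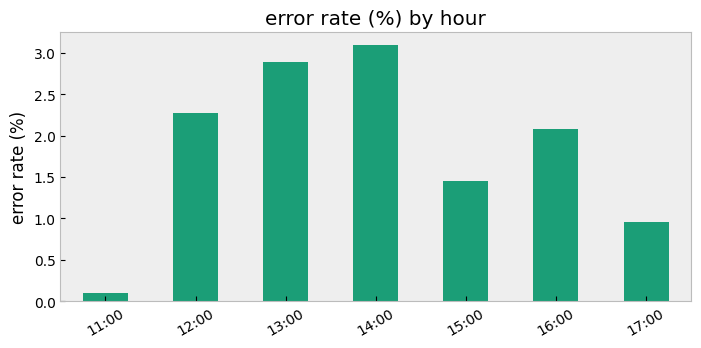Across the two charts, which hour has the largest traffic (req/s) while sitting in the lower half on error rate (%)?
17:00

Chart 2 median error rate (%) ≈ 2; below-median hours: 11:00, 15:00, 17:00. Among those, 17:00 has the highest traffic (req/s) (≈ 1400).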